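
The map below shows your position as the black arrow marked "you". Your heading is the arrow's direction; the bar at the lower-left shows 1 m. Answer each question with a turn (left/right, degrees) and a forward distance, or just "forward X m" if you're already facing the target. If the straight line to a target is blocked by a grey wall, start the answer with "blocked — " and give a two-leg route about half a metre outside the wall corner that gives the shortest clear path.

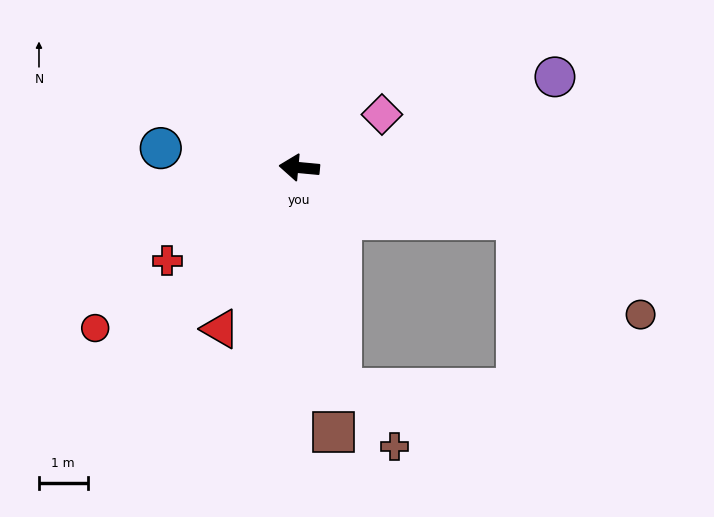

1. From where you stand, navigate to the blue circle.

turn right 3°, forward 2.9 m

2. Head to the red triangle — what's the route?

turn left 69°, forward 3.7 m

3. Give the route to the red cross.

turn left 41°, forward 3.3 m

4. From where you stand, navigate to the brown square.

turn left 103°, forward 5.5 m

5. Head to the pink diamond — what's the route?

turn right 142°, forward 2.0 m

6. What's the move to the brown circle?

blocked — turn left 172°, forward 4.6 m, then turn right 24°, forward 3.2 m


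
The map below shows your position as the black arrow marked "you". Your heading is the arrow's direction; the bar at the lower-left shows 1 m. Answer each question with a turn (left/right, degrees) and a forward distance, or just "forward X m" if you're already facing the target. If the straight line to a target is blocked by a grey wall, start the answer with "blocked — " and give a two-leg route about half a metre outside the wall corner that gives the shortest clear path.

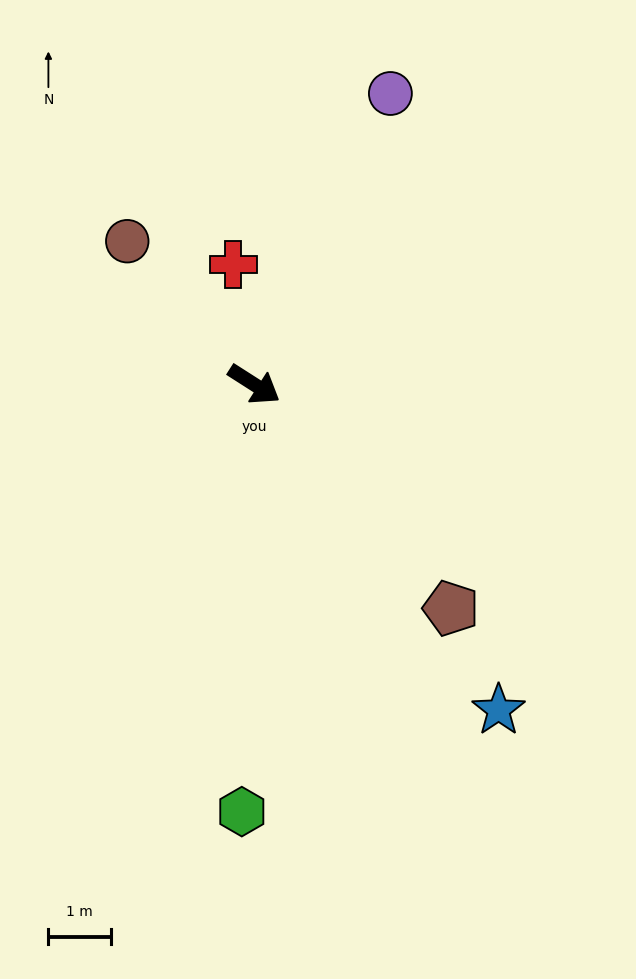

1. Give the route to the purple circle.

turn left 98°, forward 5.2 m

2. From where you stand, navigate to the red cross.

turn left 133°, forward 2.0 m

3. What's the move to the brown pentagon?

turn right 16°, forward 4.8 m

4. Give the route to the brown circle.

turn left 164°, forward 3.1 m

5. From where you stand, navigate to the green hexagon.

turn right 59°, forward 6.9 m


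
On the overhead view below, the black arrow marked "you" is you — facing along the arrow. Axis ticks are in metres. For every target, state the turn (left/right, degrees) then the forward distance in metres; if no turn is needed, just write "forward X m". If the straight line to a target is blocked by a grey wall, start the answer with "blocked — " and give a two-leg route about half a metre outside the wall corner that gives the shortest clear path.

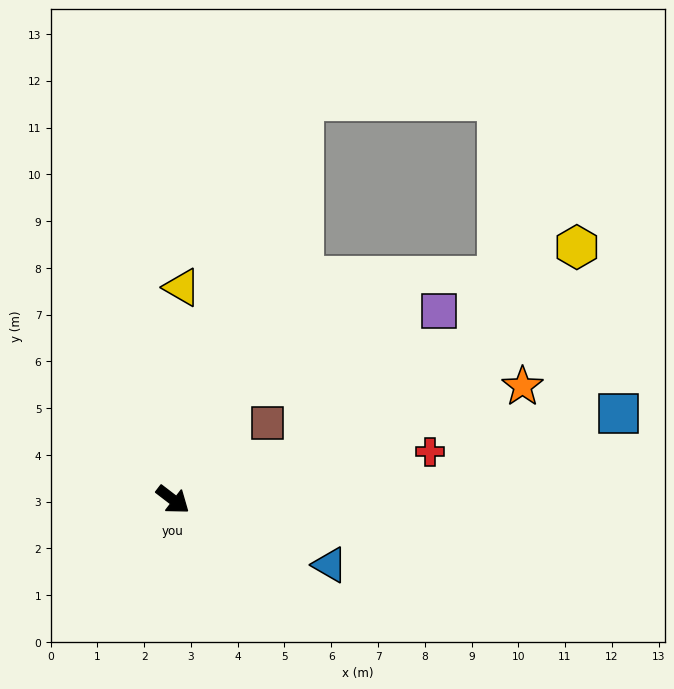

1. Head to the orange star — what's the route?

turn left 55°, forward 7.9 m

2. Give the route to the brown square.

turn left 76°, forward 2.6 m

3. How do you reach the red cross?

turn left 48°, forward 5.6 m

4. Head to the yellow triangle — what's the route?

turn left 125°, forward 4.5 m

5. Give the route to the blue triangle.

turn left 15°, forward 3.6 m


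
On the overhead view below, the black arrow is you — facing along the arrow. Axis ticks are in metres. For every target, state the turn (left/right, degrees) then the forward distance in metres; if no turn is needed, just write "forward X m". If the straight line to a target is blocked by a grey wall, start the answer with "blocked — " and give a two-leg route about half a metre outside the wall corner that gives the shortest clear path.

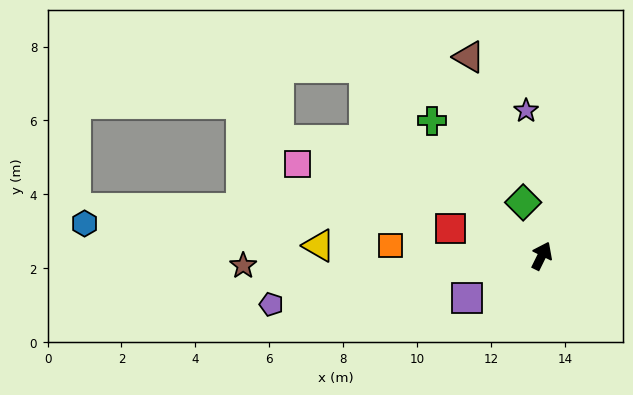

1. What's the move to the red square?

turn left 100°, forward 2.6 m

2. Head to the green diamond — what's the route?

turn left 46°, forward 1.5 m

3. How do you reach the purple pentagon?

turn left 126°, forward 7.4 m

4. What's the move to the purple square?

turn left 146°, forward 2.3 m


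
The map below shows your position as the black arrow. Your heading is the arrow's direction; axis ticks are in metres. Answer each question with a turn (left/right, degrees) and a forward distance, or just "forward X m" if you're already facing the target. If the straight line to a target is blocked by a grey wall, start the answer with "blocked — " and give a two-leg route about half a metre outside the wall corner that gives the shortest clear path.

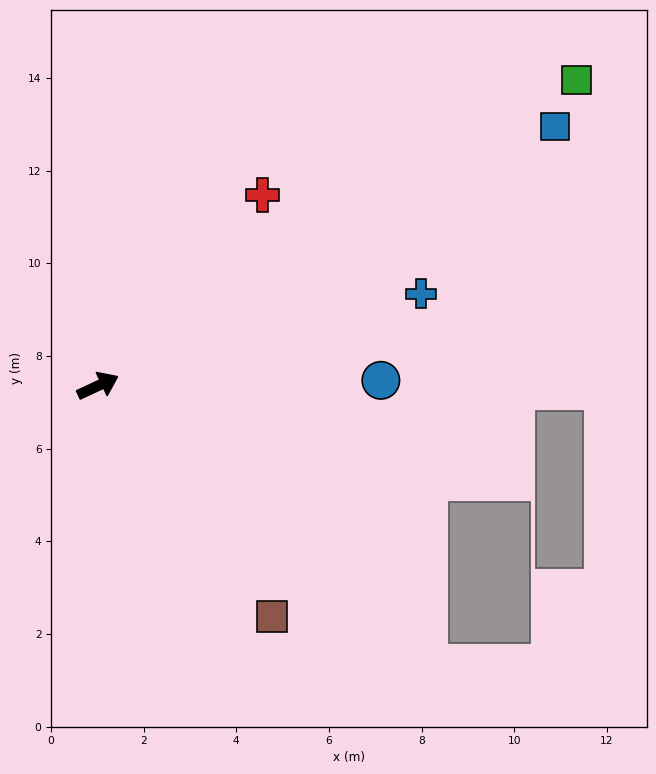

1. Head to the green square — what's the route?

turn left 8°, forward 12.3 m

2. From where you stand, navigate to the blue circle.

turn right 24°, forward 6.1 m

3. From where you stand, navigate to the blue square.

turn left 4°, forward 11.3 m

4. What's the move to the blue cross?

turn right 9°, forward 7.2 m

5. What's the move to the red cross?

turn left 24°, forward 5.4 m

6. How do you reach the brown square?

turn right 78°, forward 6.2 m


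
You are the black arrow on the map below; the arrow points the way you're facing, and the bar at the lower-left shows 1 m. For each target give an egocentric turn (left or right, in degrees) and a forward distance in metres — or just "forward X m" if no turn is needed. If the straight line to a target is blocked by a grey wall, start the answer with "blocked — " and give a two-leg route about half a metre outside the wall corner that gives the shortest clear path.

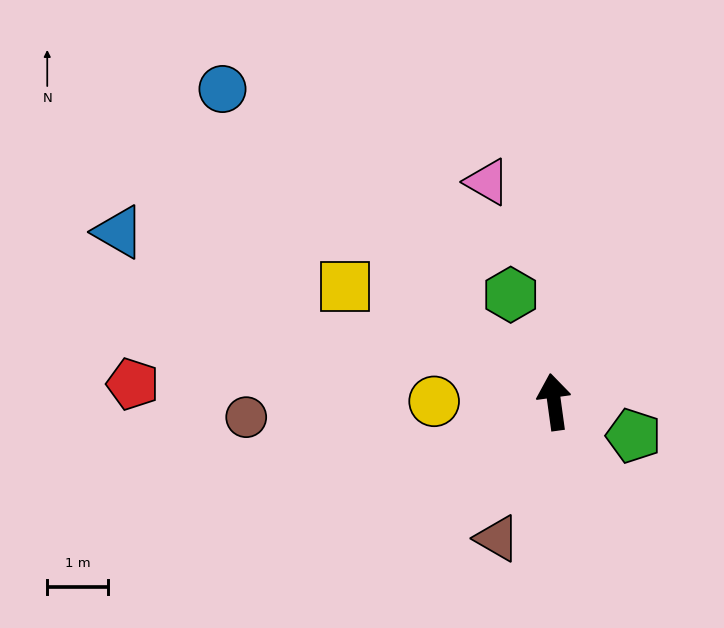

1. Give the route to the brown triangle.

turn left 150°, forward 2.4 m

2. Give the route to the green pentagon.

turn right 121°, forward 1.4 m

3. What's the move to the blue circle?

turn left 39°, forward 7.5 m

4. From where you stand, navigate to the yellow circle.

turn left 82°, forward 2.0 m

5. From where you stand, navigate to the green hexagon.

turn left 14°, forward 1.9 m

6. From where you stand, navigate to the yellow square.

turn left 53°, forward 3.9 m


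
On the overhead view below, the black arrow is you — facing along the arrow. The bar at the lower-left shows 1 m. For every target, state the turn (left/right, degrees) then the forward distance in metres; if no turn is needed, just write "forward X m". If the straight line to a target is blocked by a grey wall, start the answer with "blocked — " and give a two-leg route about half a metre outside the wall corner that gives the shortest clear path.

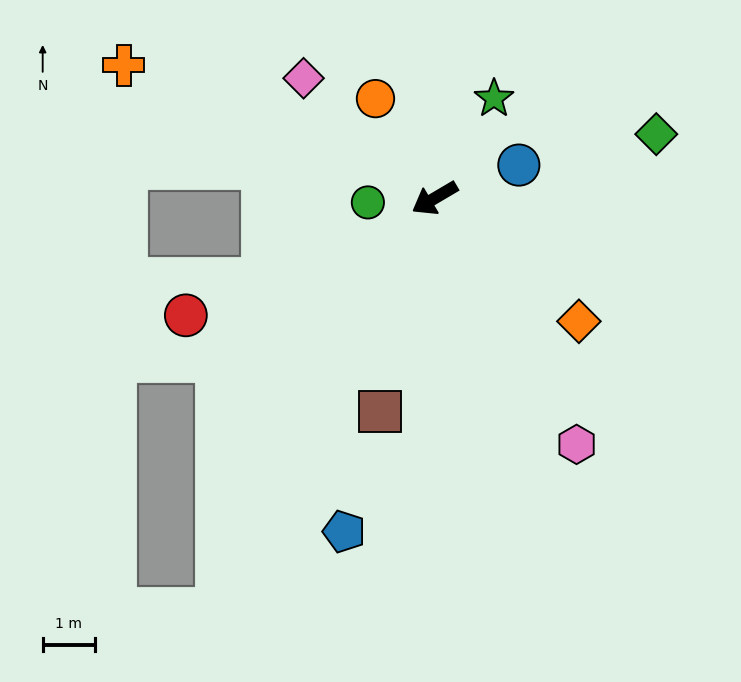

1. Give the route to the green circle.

turn right 27°, forward 1.3 m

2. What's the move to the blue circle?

turn left 171°, forward 1.7 m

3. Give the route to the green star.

turn right 151°, forward 2.2 m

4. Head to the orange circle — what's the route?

turn right 90°, forward 2.2 m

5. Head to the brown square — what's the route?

turn left 45°, forward 4.2 m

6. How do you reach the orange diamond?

turn left 109°, forward 3.6 m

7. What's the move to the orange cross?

turn right 54°, forward 6.4 m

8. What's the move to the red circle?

turn right 5°, forward 5.2 m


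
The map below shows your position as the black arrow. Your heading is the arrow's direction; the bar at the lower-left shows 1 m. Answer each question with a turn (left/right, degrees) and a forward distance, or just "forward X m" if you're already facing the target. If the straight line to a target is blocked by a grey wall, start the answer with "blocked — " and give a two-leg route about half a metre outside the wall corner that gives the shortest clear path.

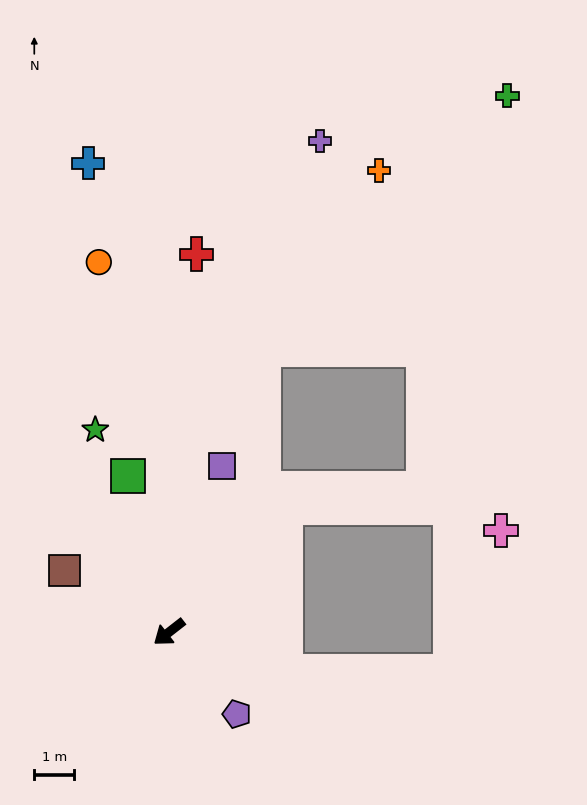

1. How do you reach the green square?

turn right 113°, forward 4.1 m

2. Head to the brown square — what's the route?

turn right 68°, forward 3.0 m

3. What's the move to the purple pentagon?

turn left 92°, forward 2.7 m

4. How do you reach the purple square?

turn right 146°, forward 4.4 m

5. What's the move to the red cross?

turn right 132°, forward 9.5 m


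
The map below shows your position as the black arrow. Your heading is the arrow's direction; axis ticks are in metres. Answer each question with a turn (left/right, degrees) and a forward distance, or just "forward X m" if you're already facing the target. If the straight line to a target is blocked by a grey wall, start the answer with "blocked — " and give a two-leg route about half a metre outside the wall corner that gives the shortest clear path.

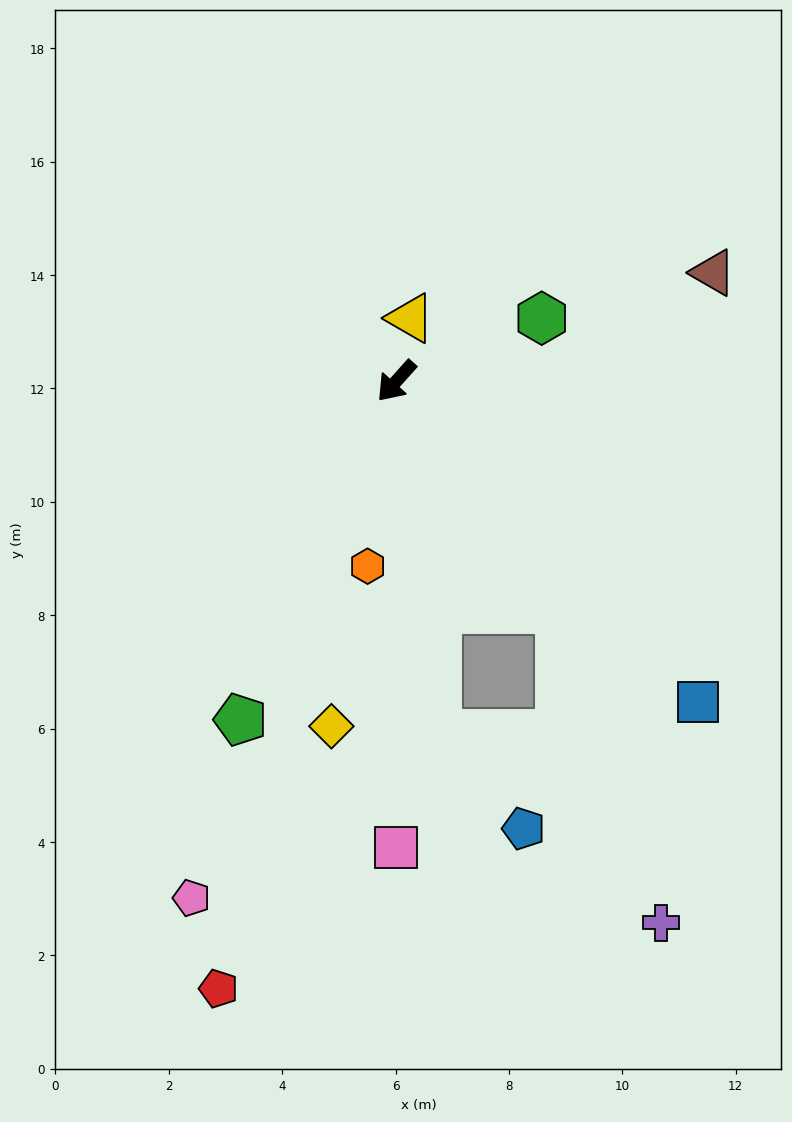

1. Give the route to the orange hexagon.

turn left 33°, forward 3.3 m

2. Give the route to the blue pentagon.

blocked — turn left 48°, forward 6.3 m, then turn left 36°, forward 2.3 m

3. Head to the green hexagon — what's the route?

turn left 155°, forward 2.8 m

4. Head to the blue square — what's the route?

turn left 85°, forward 7.8 m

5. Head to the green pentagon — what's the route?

turn left 17°, forward 6.6 m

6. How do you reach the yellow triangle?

turn right 151°, forward 1.1 m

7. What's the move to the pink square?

turn left 42°, forward 8.2 m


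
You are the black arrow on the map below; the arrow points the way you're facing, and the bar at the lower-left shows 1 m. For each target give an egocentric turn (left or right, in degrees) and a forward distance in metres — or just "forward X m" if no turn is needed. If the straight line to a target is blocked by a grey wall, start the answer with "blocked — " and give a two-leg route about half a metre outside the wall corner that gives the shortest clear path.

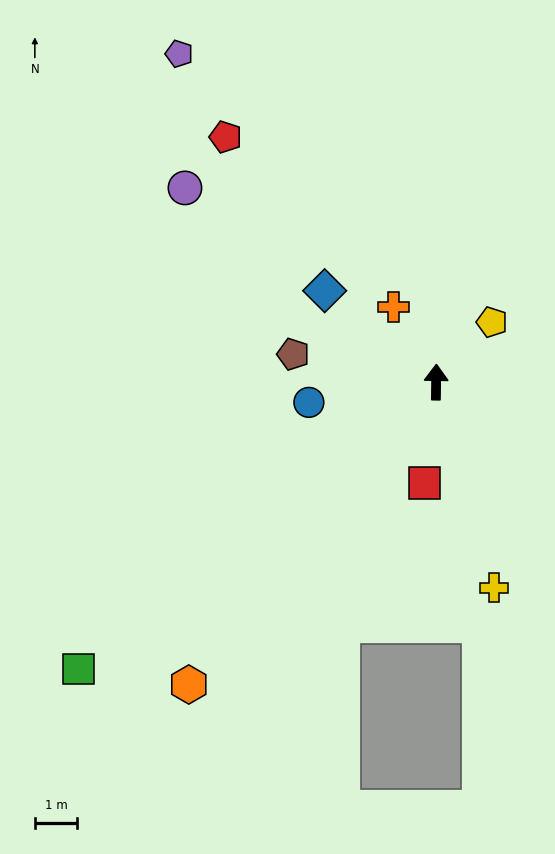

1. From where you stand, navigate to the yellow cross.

turn right 163°, forward 5.0 m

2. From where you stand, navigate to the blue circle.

turn left 100°, forward 3.0 m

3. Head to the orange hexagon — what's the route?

turn left 142°, forward 9.2 m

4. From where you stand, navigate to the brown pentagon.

turn left 80°, forward 3.4 m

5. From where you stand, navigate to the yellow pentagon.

turn right 42°, forward 1.9 m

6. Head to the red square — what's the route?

turn left 174°, forward 2.4 m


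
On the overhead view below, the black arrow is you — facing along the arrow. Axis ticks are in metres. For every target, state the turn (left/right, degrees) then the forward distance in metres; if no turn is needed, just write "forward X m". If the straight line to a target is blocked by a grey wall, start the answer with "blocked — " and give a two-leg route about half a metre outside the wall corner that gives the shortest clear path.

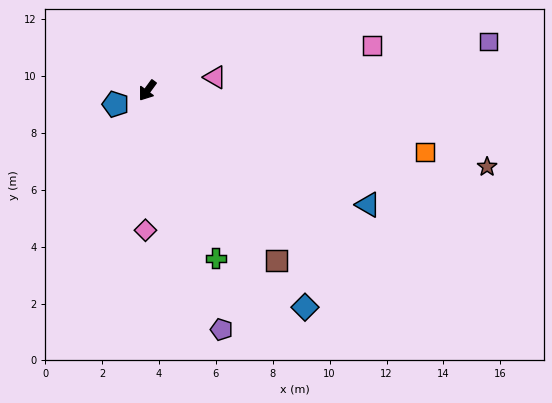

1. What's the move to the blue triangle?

turn left 99°, forward 8.7 m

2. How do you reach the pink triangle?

turn left 137°, forward 2.4 m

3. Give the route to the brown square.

turn left 73°, forward 7.5 m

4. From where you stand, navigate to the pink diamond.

turn left 35°, forward 4.9 m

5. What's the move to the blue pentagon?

turn right 30°, forward 1.2 m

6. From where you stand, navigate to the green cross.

turn left 58°, forward 6.4 m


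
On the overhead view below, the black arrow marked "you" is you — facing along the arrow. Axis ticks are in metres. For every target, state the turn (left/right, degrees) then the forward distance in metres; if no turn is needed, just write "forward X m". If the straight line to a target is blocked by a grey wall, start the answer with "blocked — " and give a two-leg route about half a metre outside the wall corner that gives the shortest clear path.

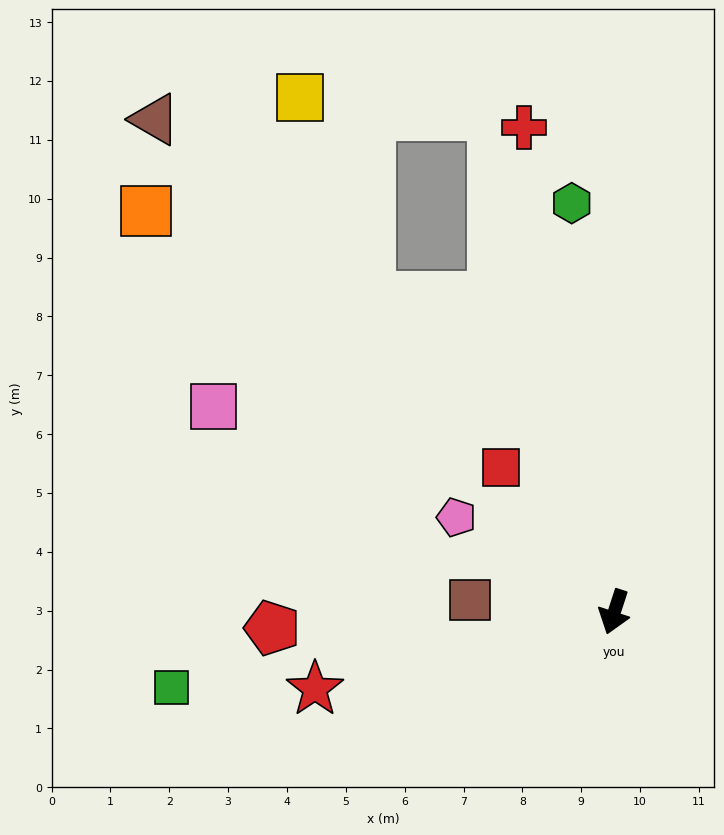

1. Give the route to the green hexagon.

turn right 156°, forward 7.0 m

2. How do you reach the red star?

turn right 58°, forward 5.3 m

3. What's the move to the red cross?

turn right 151°, forward 8.4 m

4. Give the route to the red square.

turn right 124°, forward 3.1 m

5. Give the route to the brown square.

turn right 77°, forward 2.5 m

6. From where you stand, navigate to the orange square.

turn right 113°, forward 10.5 m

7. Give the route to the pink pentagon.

turn right 103°, forward 3.1 m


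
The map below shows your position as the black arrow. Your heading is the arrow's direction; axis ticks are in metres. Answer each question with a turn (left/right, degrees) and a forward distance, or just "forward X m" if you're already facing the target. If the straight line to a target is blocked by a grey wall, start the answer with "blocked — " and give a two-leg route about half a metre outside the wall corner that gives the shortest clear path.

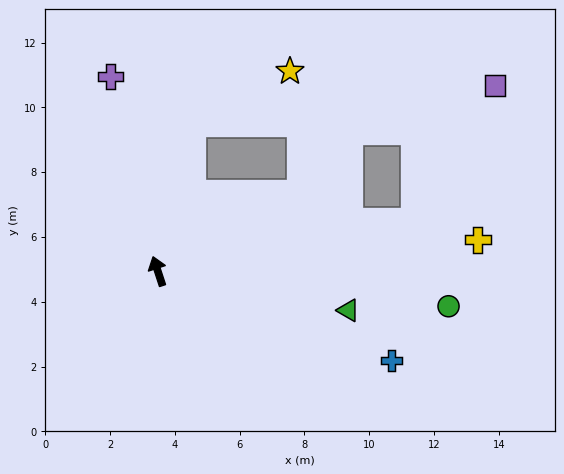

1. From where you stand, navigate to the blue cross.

turn right 129°, forward 7.7 m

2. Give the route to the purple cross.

turn right 4°, forward 6.2 m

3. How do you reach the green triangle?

turn right 120°, forward 6.0 m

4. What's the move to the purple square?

blocked — turn right 97°, forward 8.1 m, then turn left 48°, forward 4.9 m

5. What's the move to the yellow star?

blocked — turn right 31°, forward 4.7 m, then turn right 49°, forward 3.4 m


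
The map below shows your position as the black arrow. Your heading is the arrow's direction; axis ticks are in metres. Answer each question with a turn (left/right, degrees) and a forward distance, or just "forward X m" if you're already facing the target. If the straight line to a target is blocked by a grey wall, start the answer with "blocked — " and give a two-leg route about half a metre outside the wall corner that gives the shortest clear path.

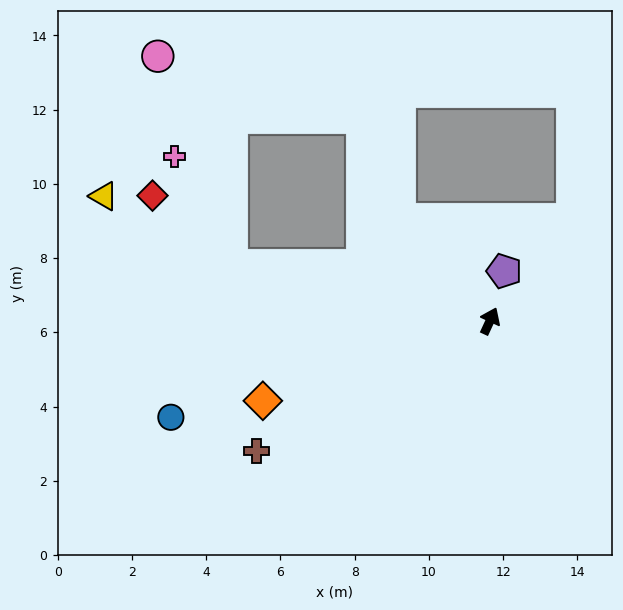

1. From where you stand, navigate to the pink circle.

blocked — turn left 102°, forward 7.1 m, then turn right 58°, forward 6.0 m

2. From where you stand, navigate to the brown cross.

turn left 144°, forward 7.2 m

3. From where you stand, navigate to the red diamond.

blocked — turn left 102°, forward 7.1 m, then turn right 28°, forward 2.8 m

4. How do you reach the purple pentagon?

turn left 9°, forward 1.4 m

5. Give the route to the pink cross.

blocked — turn left 102°, forward 7.1 m, then turn right 49°, forward 3.3 m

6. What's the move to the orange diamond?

turn left 134°, forward 6.5 m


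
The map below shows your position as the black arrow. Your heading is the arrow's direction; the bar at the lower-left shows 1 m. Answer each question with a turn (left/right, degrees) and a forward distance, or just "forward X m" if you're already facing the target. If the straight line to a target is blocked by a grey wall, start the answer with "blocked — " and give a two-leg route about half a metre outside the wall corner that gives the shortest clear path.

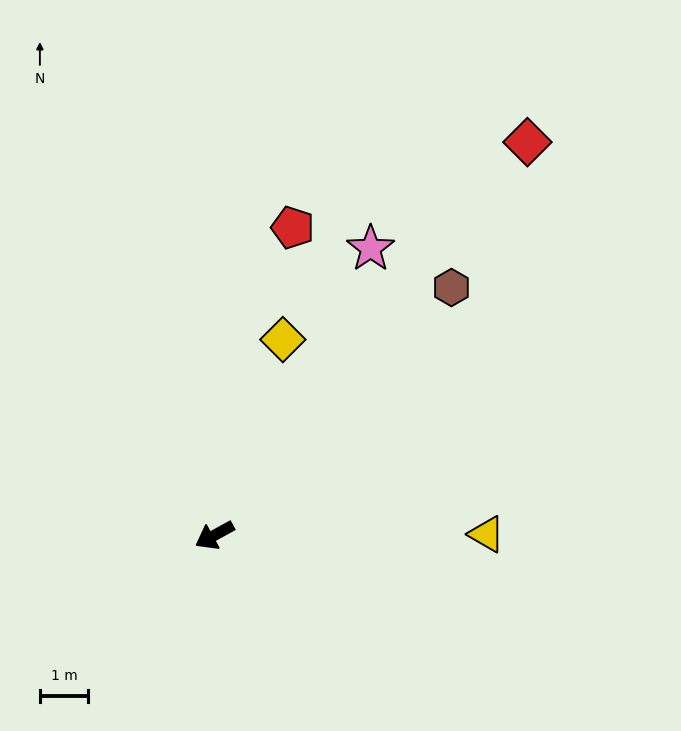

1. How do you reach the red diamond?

turn right 157°, forward 10.5 m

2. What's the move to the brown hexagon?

turn right 162°, forward 7.1 m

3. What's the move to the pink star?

turn right 147°, forward 6.8 m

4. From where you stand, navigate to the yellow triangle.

turn left 151°, forward 5.7 m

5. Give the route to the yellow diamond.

turn right 138°, forward 4.3 m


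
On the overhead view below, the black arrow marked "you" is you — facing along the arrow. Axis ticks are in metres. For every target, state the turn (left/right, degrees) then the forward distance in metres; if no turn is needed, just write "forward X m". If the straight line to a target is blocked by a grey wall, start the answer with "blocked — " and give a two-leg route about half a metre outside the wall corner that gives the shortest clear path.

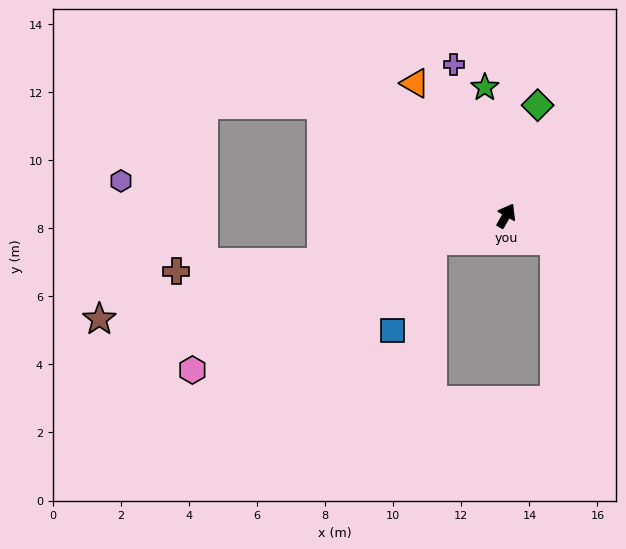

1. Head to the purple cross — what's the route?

turn left 49°, forward 4.7 m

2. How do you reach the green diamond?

turn left 14°, forward 3.4 m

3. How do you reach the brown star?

turn left 134°, forward 12.3 m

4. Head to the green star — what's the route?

turn left 39°, forward 3.8 m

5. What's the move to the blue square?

blocked — turn left 138°, forward 2.3 m, then turn left 48°, forward 2.9 m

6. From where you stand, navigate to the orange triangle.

turn left 64°, forward 4.7 m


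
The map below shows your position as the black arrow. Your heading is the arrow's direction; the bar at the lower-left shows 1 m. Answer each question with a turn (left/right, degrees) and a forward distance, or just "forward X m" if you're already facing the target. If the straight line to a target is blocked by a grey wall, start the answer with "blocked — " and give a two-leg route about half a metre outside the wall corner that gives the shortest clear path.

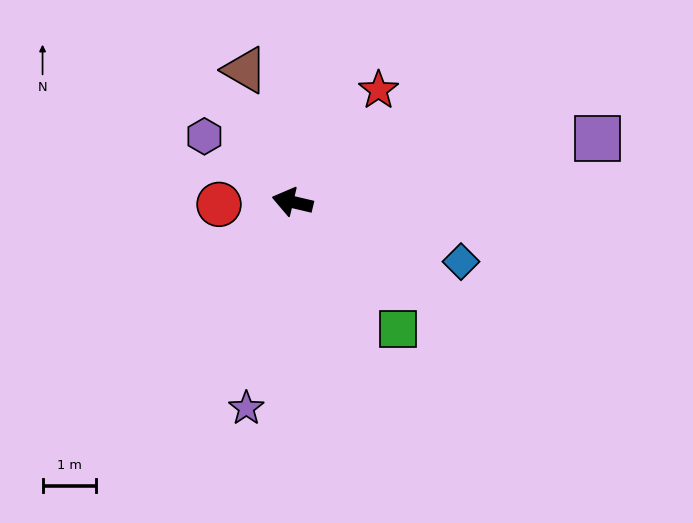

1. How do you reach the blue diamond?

turn left 174°, forward 3.3 m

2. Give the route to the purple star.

turn left 91°, forward 3.9 m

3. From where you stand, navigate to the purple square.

turn right 155°, forward 5.8 m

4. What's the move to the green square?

turn left 143°, forward 3.1 m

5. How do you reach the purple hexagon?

turn right 23°, forward 2.0 m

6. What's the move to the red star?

turn right 114°, forward 2.6 m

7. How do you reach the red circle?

turn left 15°, forward 1.4 m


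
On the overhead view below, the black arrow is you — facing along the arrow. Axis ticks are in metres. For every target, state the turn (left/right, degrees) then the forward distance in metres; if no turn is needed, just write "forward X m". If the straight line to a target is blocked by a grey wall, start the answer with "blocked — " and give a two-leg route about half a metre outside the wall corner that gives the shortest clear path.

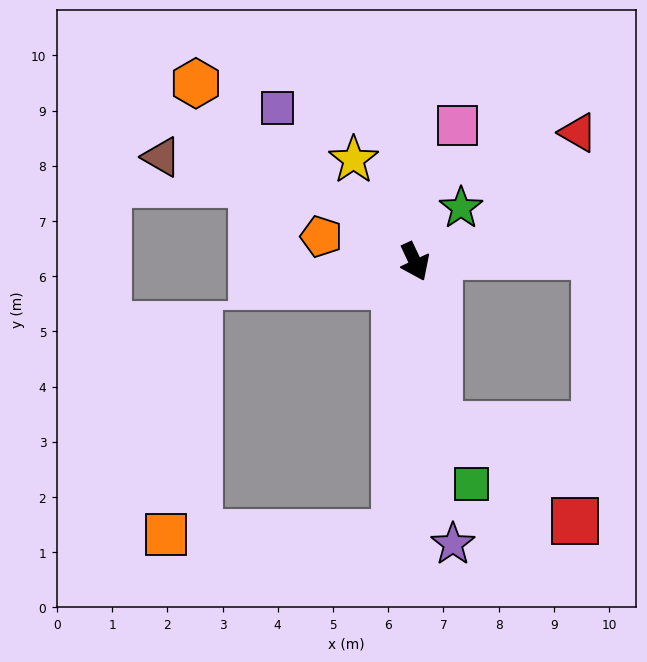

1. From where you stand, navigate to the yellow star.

turn right 174°, forward 2.2 m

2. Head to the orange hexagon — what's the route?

turn right 154°, forward 5.1 m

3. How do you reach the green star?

turn left 114°, forward 1.3 m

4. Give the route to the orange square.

blocked — turn right 29°, forward 4.9 m, then turn right 86°, forward 4.2 m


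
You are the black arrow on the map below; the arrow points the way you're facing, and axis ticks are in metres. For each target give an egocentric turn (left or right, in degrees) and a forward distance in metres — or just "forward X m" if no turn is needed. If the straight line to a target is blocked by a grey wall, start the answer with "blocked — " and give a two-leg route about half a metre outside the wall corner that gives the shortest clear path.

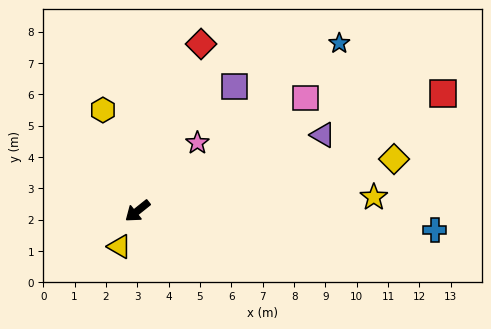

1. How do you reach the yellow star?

turn left 145°, forward 7.5 m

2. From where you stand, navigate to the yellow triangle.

turn left 24°, forward 1.3 m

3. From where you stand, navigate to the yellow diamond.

turn left 153°, forward 8.3 m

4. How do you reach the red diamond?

turn right 149°, forward 5.7 m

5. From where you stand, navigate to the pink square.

turn left 175°, forward 6.5 m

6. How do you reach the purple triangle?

turn left 164°, forward 6.4 m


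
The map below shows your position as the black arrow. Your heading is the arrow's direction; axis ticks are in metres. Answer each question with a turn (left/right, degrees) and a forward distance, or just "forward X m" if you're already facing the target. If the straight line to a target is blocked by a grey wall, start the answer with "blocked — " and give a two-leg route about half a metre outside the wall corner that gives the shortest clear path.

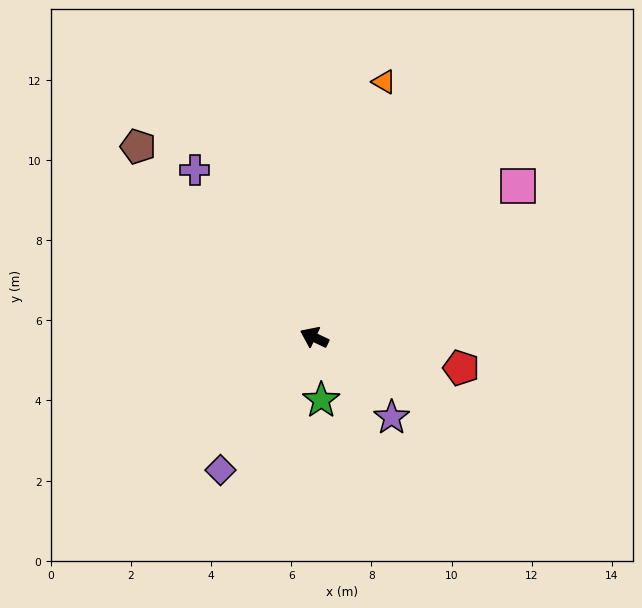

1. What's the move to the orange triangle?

turn right 80°, forward 6.6 m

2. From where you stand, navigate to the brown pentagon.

turn right 22°, forward 6.5 m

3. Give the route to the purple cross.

turn right 29°, forward 5.1 m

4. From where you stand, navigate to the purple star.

turn left 159°, forward 2.8 m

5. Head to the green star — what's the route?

turn left 122°, forward 1.6 m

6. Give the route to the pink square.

turn right 118°, forward 6.3 m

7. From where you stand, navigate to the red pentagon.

turn right 167°, forward 3.7 m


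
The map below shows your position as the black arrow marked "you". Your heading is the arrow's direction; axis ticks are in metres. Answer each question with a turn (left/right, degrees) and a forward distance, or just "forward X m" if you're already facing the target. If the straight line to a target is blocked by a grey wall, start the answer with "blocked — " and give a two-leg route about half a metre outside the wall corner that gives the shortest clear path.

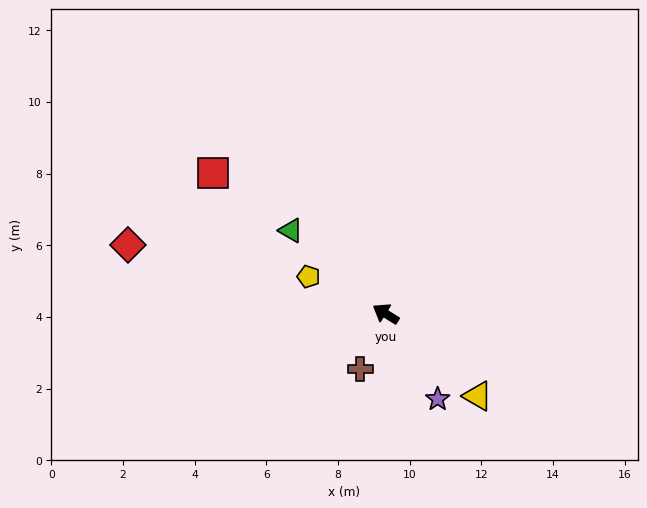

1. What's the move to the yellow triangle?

turn left 170°, forward 3.4 m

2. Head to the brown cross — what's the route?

turn left 97°, forward 1.7 m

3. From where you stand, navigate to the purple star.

turn left 153°, forward 2.8 m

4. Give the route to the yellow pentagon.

turn left 6°, forward 2.4 m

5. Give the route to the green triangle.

turn right 9°, forward 3.5 m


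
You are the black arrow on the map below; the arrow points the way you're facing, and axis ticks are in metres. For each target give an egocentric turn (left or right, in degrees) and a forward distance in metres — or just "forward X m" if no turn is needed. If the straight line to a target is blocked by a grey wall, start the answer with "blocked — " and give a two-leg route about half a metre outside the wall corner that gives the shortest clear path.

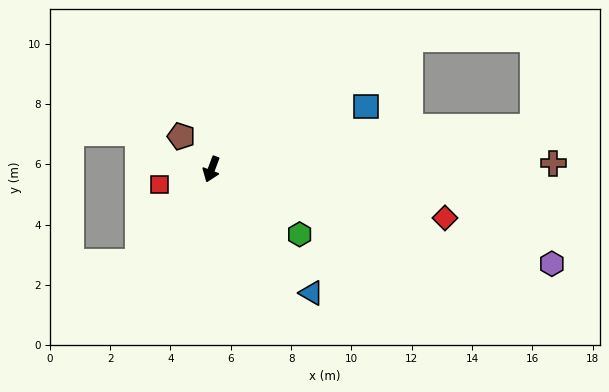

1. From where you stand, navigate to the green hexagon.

turn left 74°, forward 3.6 m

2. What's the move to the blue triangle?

turn left 60°, forward 5.3 m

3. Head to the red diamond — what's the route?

turn left 99°, forward 7.9 m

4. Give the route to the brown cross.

turn left 112°, forward 11.3 m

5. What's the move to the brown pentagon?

turn right 117°, forward 1.5 m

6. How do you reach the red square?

turn right 53°, forward 1.8 m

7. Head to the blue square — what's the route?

turn left 133°, forward 5.5 m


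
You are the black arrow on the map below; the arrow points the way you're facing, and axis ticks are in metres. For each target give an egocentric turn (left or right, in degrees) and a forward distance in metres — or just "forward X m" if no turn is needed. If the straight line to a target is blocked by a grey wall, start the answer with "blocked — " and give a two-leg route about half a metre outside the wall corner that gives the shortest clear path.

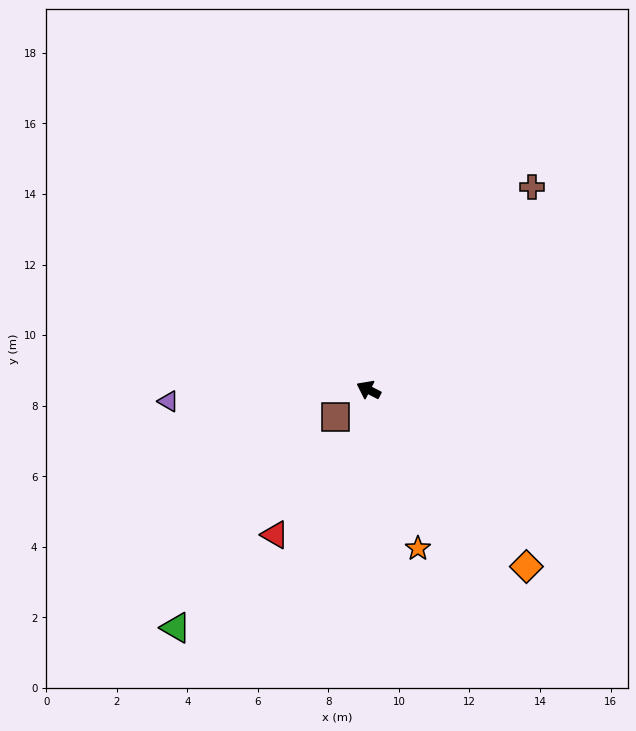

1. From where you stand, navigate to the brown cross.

turn right 102°, forward 7.4 m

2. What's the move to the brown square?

turn left 67°, forward 1.2 m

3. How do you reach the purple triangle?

turn left 30°, forward 5.7 m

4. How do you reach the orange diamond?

turn left 159°, forward 6.7 m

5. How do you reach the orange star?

turn left 134°, forward 4.7 m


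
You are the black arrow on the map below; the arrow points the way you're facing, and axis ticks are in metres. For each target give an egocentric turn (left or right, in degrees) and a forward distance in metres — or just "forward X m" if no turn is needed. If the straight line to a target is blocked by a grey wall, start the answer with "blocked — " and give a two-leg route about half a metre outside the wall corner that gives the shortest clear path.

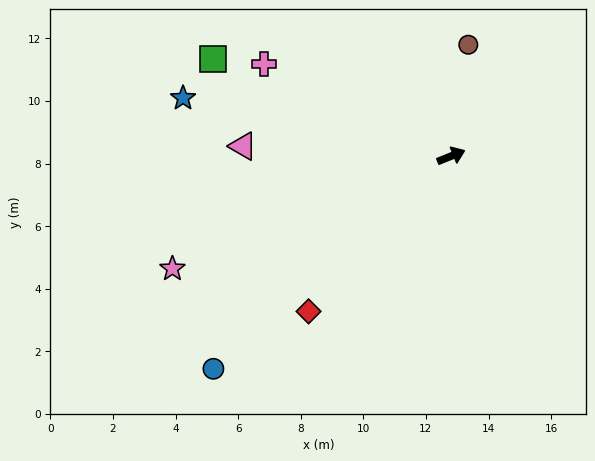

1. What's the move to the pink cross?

turn left 132°, forward 6.7 m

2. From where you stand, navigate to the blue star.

turn left 146°, forward 8.8 m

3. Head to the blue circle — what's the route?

turn right 160°, forward 10.2 m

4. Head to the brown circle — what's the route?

turn left 59°, forward 3.6 m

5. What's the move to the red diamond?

turn right 155°, forward 6.7 m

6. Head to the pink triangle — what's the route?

turn left 155°, forward 6.7 m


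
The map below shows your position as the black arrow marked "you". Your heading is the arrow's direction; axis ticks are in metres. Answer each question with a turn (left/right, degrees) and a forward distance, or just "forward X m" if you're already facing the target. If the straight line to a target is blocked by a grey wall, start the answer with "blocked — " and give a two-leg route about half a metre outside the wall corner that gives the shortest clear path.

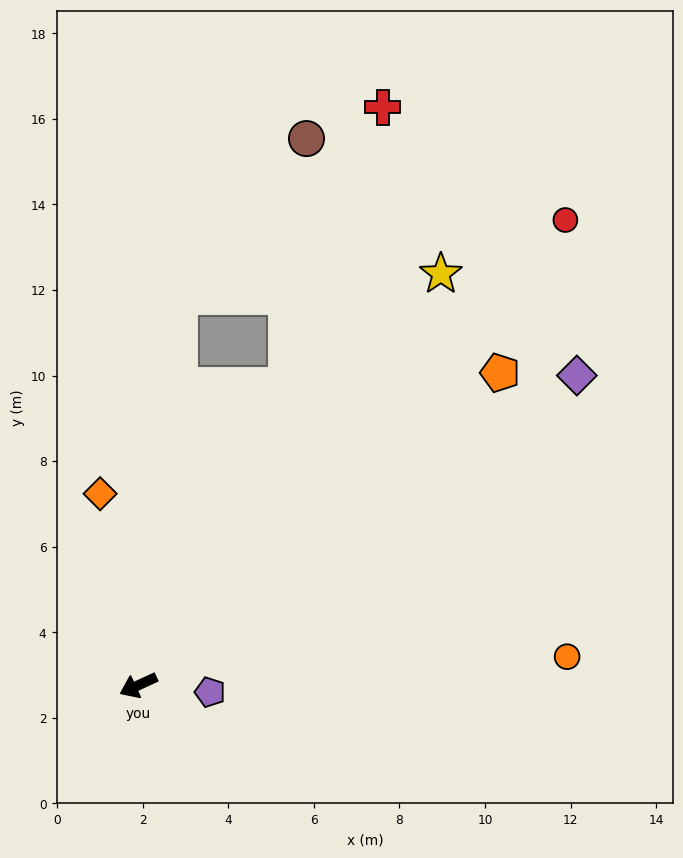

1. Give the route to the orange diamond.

turn right 104°, forward 4.6 m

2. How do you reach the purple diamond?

turn right 170°, forward 12.5 m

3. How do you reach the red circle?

turn right 157°, forward 14.8 m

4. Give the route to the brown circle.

blocked — turn right 141°, forward 7.8 m, then turn left 22°, forward 5.8 m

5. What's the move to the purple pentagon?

turn left 150°, forward 1.7 m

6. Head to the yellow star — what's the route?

turn right 151°, forward 11.9 m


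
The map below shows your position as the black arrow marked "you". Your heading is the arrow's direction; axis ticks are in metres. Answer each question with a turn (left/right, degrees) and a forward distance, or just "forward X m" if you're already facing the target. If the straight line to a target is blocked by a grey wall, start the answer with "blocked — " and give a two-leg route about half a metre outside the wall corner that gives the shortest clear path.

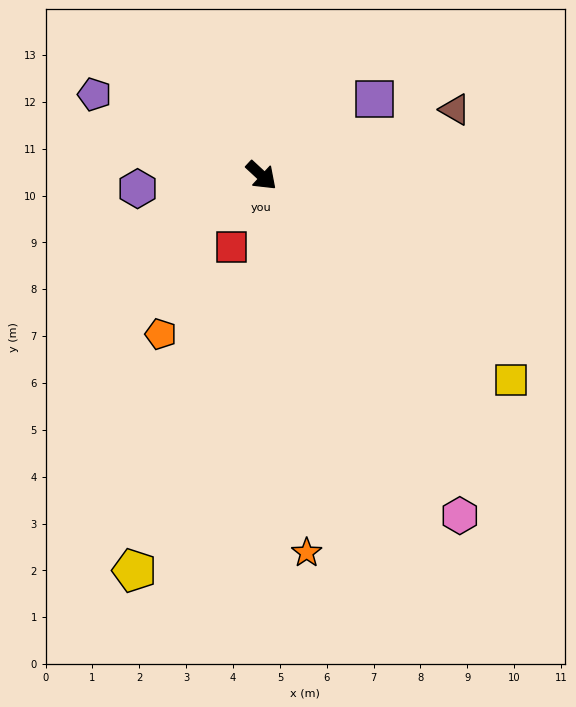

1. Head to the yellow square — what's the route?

turn left 4°, forward 6.9 m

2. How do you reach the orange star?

turn right 40°, forward 8.1 m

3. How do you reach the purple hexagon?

turn right 131°, forward 2.7 m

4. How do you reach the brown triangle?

turn left 62°, forward 4.4 m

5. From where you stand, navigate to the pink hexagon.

turn right 17°, forward 8.4 m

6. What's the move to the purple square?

turn left 77°, forward 2.9 m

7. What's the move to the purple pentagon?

turn right 163°, forward 4.0 m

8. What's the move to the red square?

turn right 70°, forward 1.7 m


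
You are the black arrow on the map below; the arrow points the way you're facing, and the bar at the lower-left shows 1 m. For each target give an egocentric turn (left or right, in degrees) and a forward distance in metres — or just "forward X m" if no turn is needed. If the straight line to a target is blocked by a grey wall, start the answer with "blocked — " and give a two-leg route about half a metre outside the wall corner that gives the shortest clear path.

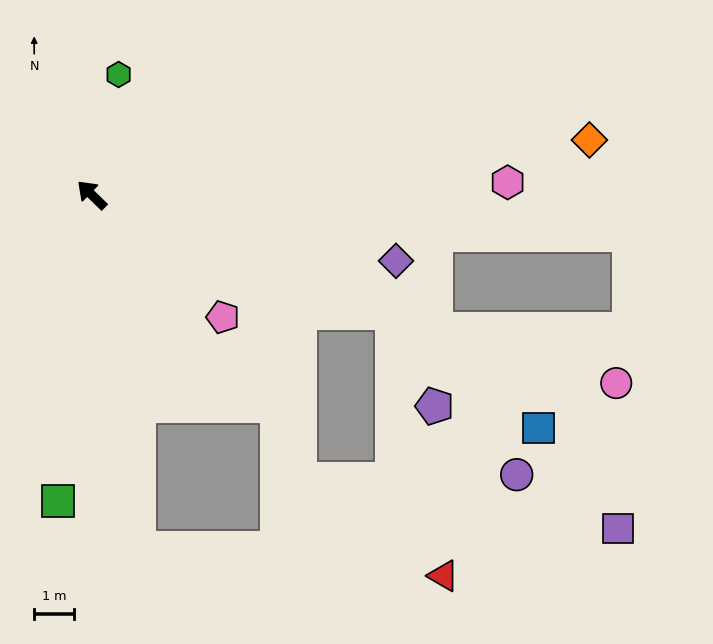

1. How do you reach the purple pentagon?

blocked — turn right 157°, forward 8.1 m, then turn right 44°, forward 2.5 m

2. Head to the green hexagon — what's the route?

turn right 58°, forward 3.1 m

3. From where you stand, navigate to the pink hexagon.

turn right 134°, forward 10.4 m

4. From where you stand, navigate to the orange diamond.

turn right 129°, forward 12.5 m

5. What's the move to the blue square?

blocked — turn right 157°, forward 8.1 m, then turn right 17°, forward 4.7 m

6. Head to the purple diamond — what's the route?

turn right 148°, forward 7.8 m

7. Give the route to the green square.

turn left 128°, forward 7.7 m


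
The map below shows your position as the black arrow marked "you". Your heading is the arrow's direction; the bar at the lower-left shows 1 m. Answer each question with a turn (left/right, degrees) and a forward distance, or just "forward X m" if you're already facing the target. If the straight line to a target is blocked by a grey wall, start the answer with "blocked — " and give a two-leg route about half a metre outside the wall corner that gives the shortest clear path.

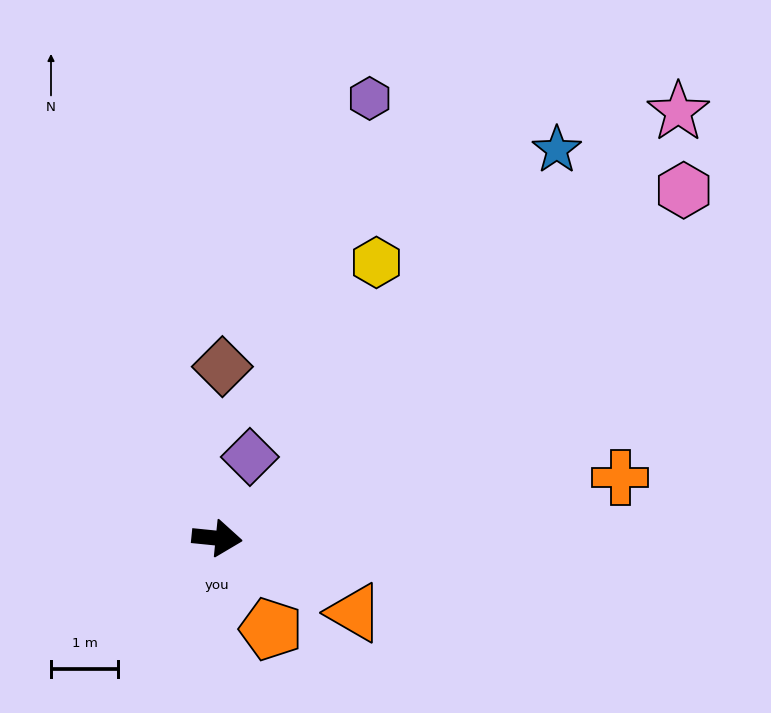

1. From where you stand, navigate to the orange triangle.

turn right 23°, forward 2.3 m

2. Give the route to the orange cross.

turn left 14°, forward 6.1 m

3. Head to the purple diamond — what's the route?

turn left 74°, forward 1.3 m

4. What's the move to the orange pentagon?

turn right 54°, forward 1.6 m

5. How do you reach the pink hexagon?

turn left 42°, forward 8.7 m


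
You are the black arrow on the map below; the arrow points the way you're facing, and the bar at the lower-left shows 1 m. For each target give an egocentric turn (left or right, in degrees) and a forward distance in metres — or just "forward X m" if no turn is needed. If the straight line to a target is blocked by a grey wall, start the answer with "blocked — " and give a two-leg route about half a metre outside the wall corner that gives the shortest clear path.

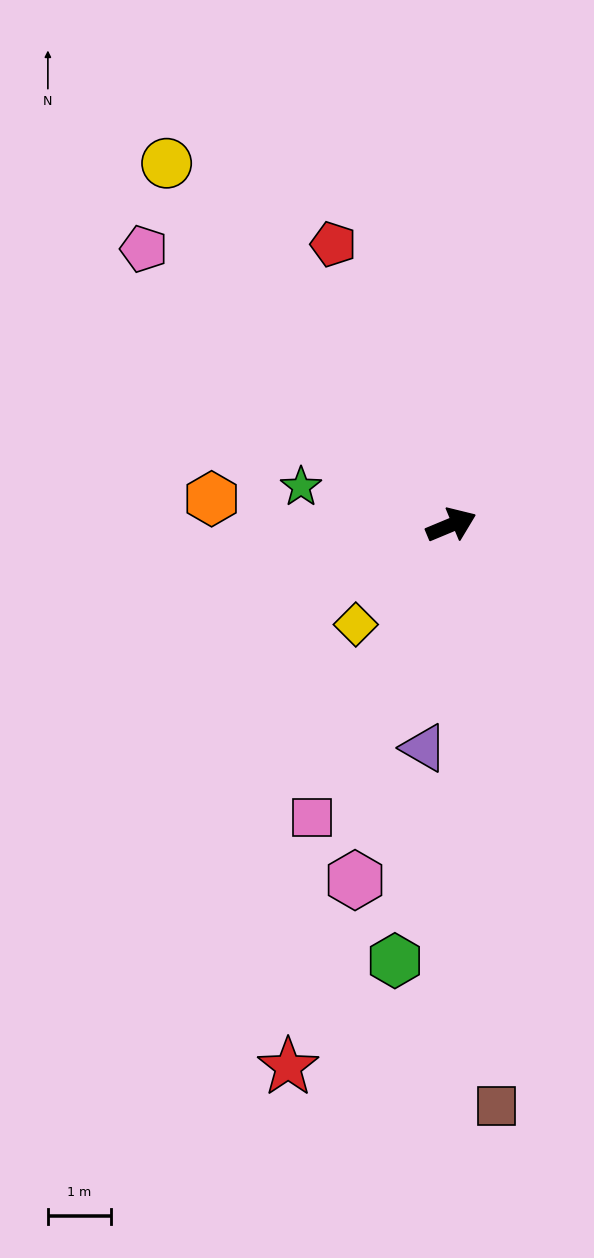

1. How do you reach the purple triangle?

turn right 120°, forward 3.6 m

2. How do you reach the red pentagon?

turn left 90°, forward 4.8 m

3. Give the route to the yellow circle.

turn left 106°, forward 7.3 m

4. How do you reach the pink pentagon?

turn left 115°, forward 6.6 m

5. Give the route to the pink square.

turn right 138°, forward 5.1 m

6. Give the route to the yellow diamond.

turn right 156°, forward 2.2 m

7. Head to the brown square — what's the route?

turn right 108°, forward 9.3 m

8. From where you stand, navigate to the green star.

turn left 143°, forward 2.5 m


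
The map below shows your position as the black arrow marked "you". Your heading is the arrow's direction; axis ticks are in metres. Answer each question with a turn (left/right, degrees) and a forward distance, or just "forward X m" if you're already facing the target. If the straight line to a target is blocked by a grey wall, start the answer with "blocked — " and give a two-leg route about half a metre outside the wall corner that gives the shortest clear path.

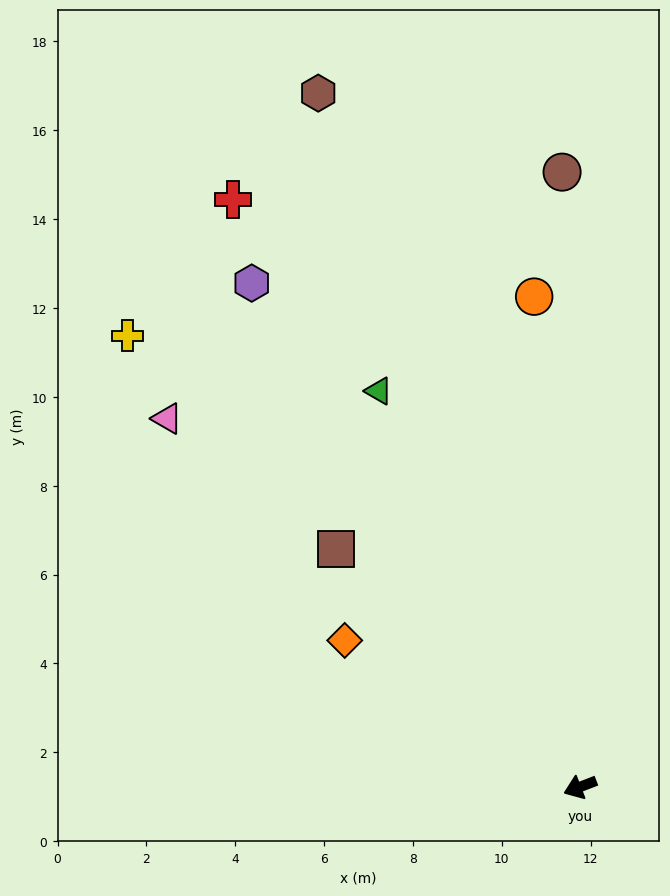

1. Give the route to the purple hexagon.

turn right 78°, forward 13.5 m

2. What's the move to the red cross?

turn right 81°, forward 15.4 m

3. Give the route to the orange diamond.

turn right 53°, forward 6.2 m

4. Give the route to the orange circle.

turn right 106°, forward 11.1 m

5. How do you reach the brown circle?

turn right 109°, forward 13.8 m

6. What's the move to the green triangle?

turn right 84°, forward 10.0 m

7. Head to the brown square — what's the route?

turn right 65°, forward 7.7 m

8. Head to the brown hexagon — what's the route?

turn right 90°, forward 16.7 m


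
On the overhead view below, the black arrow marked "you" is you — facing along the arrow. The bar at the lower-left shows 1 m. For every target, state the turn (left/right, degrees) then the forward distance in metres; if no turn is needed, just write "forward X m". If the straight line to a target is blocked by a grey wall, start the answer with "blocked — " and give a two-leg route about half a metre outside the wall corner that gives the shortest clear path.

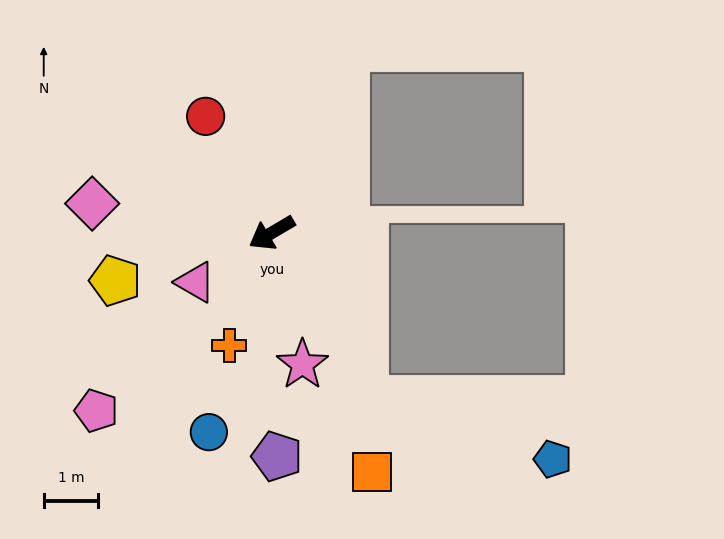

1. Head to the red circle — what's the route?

turn right 91°, forward 2.5 m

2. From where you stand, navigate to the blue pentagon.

blocked — turn left 89°, forward 3.5 m, then turn left 43°, forward 3.6 m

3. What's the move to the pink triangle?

turn left 2°, forward 1.7 m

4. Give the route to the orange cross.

turn left 39°, forward 2.2 m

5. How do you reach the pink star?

turn left 73°, forward 2.5 m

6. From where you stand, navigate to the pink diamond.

turn right 40°, forward 3.3 m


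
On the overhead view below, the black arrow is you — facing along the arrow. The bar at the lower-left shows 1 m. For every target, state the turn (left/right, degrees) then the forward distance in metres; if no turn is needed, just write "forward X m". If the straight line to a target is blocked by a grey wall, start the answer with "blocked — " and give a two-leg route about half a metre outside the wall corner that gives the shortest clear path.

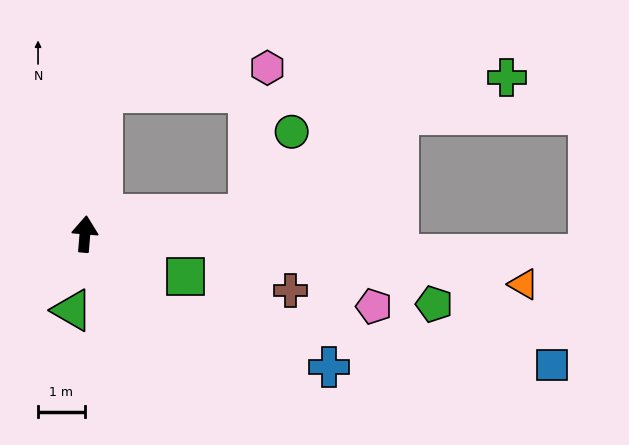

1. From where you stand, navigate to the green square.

turn right 108°, forward 2.3 m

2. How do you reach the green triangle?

turn left 175°, forward 1.7 m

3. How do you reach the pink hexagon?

blocked — turn right 3°, forward 3.0 m, then turn right 73°, forward 3.6 m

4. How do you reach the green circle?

blocked — turn right 78°, forward 3.5 m, then turn left 55°, forward 2.0 m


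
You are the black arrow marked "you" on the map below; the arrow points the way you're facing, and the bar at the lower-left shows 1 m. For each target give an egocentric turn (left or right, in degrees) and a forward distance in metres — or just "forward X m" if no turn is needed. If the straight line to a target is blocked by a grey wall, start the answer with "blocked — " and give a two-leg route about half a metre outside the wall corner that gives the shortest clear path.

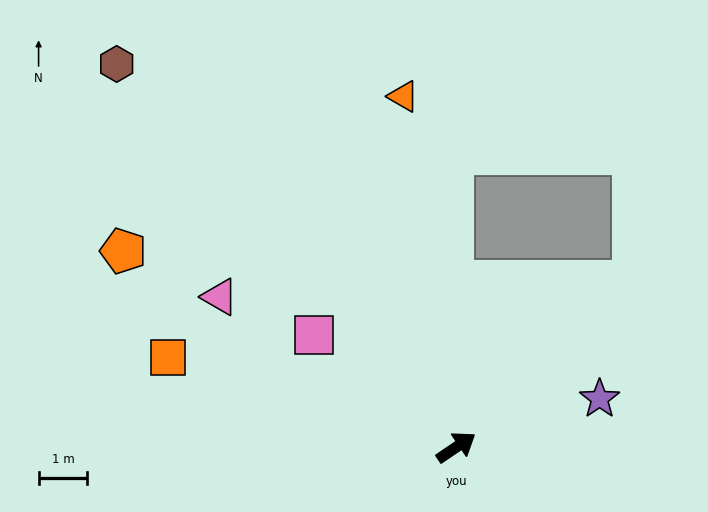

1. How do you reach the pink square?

turn left 108°, forward 3.7 m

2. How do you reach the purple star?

turn right 16°, forward 3.1 m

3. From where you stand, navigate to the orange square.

turn left 129°, forward 6.2 m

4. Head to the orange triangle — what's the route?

turn left 64°, forward 7.3 m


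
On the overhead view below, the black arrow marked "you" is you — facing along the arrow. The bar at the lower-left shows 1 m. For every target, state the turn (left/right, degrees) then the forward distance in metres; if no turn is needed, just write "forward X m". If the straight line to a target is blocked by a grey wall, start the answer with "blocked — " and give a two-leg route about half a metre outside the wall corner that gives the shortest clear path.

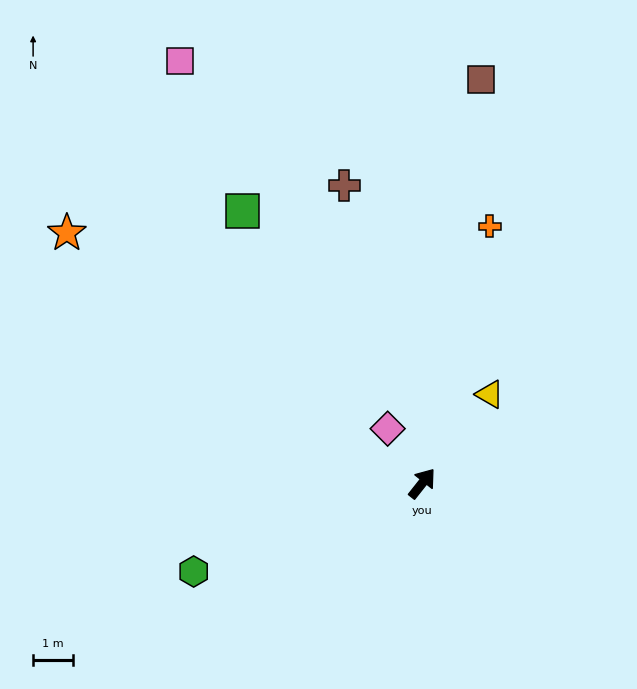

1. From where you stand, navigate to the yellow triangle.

forward 2.8 m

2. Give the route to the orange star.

turn left 93°, forward 10.8 m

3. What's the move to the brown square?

turn left 30°, forward 10.2 m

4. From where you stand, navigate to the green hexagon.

turn left 149°, forward 6.1 m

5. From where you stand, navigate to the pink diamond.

turn left 71°, forward 1.6 m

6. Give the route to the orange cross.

turn left 24°, forward 6.6 m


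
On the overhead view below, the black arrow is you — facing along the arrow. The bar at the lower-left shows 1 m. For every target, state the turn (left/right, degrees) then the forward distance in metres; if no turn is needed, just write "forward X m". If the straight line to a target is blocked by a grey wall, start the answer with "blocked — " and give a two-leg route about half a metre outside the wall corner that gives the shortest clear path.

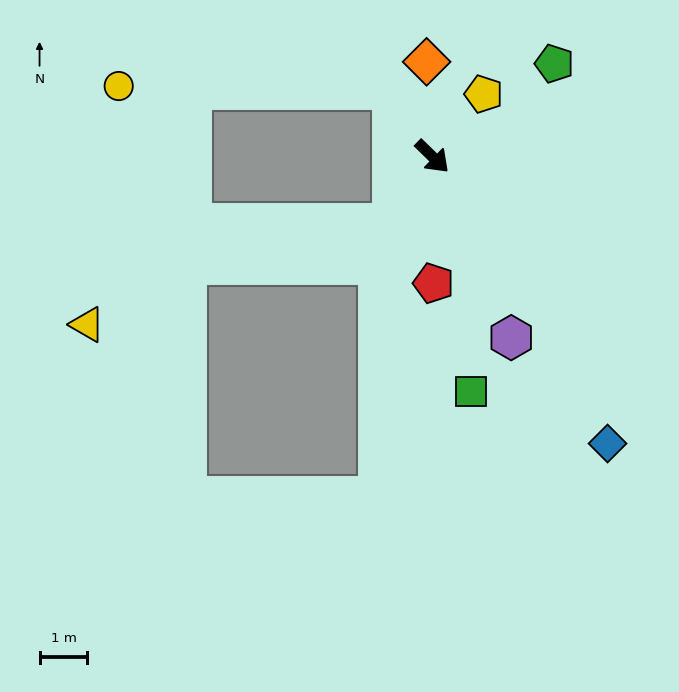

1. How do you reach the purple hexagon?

turn right 22°, forward 4.1 m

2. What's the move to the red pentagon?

turn right 45°, forward 2.6 m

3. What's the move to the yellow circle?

blocked — turn left 165°, forward 1.6 m, then turn left 59°, forward 5.7 m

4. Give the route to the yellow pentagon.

turn left 95°, forward 1.7 m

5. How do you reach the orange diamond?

turn left 138°, forward 2.0 m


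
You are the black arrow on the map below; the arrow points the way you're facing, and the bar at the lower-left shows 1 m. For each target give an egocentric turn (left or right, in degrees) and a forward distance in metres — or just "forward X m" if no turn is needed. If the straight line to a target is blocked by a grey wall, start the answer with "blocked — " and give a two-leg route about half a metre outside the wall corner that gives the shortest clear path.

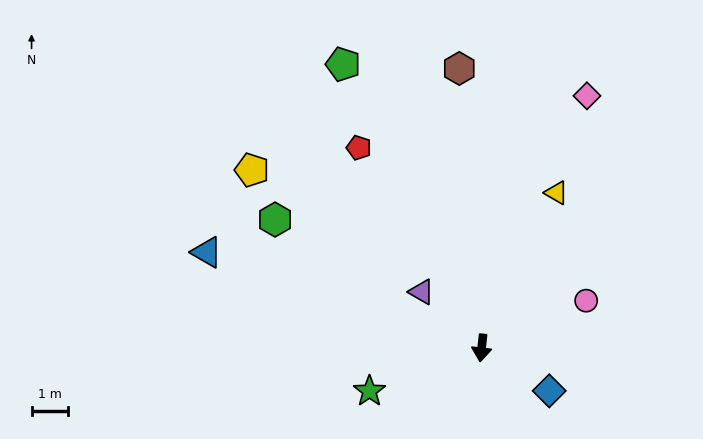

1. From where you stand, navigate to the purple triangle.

turn right 127°, forward 2.3 m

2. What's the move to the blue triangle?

turn right 103°, forward 8.1 m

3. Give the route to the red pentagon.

turn right 142°, forward 6.5 m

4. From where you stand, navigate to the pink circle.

turn left 121°, forward 3.2 m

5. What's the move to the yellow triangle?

turn left 161°, forward 4.8 m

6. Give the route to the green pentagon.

turn right 148°, forward 8.7 m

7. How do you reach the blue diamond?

turn left 64°, forward 2.2 m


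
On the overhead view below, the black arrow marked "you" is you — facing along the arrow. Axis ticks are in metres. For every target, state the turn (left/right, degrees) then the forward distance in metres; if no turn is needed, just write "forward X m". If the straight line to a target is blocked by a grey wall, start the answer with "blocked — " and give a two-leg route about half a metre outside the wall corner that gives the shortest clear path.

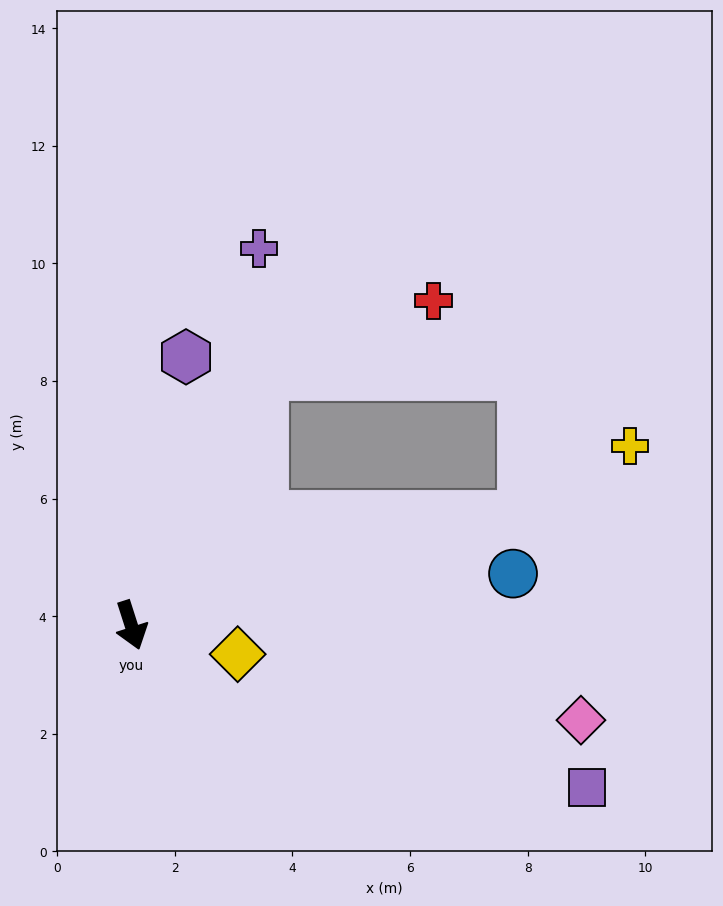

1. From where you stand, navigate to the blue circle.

turn left 80°, forward 6.6 m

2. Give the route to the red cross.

blocked — turn left 134°, forward 4.8 m, then turn right 38°, forward 3.2 m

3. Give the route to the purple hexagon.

turn left 151°, forward 4.7 m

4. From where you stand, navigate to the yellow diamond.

turn left 57°, forward 1.9 m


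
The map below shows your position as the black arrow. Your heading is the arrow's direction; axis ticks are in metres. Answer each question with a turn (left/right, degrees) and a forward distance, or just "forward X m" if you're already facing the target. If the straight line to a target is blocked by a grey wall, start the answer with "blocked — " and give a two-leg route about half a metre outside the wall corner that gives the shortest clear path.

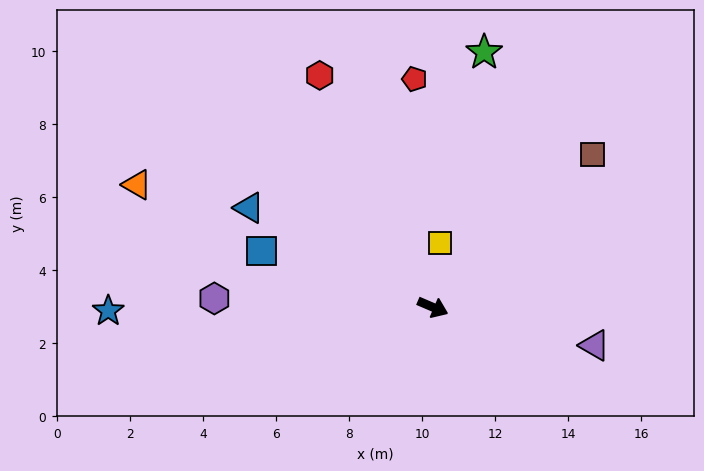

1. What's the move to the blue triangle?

turn left 175°, forward 5.7 m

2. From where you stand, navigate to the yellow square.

turn left 107°, forward 1.8 m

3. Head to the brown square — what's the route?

turn left 67°, forward 6.0 m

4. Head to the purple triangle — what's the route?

turn left 10°, forward 4.5 m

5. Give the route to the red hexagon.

turn left 139°, forward 7.1 m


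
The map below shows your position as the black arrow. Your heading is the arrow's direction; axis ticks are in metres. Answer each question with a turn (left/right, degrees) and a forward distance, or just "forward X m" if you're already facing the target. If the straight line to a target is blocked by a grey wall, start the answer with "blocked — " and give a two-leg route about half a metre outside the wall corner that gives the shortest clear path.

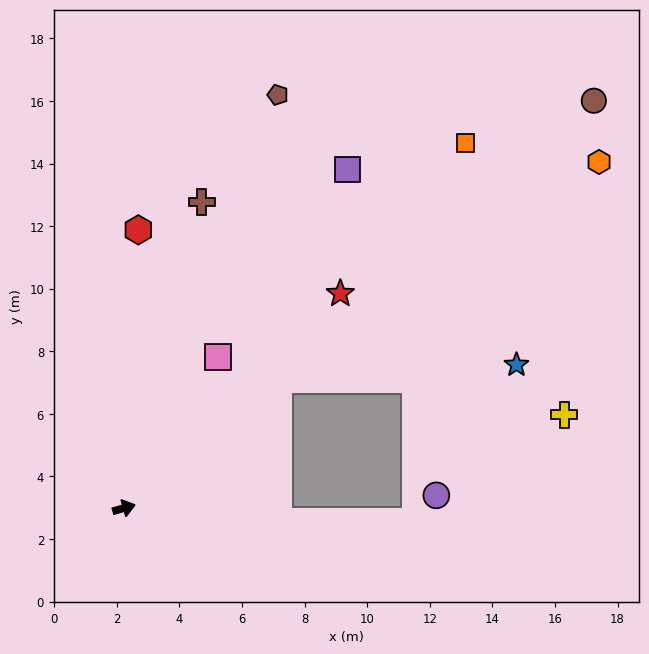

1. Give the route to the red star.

turn left 29°, forward 9.7 m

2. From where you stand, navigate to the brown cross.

turn left 60°, forward 10.1 m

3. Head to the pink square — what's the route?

turn left 42°, forward 5.7 m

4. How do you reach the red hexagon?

turn left 71°, forward 8.9 m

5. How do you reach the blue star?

blocked — turn left 23°, forward 6.4 m, then turn right 35°, forward 7.6 m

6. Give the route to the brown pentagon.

turn left 53°, forward 14.1 m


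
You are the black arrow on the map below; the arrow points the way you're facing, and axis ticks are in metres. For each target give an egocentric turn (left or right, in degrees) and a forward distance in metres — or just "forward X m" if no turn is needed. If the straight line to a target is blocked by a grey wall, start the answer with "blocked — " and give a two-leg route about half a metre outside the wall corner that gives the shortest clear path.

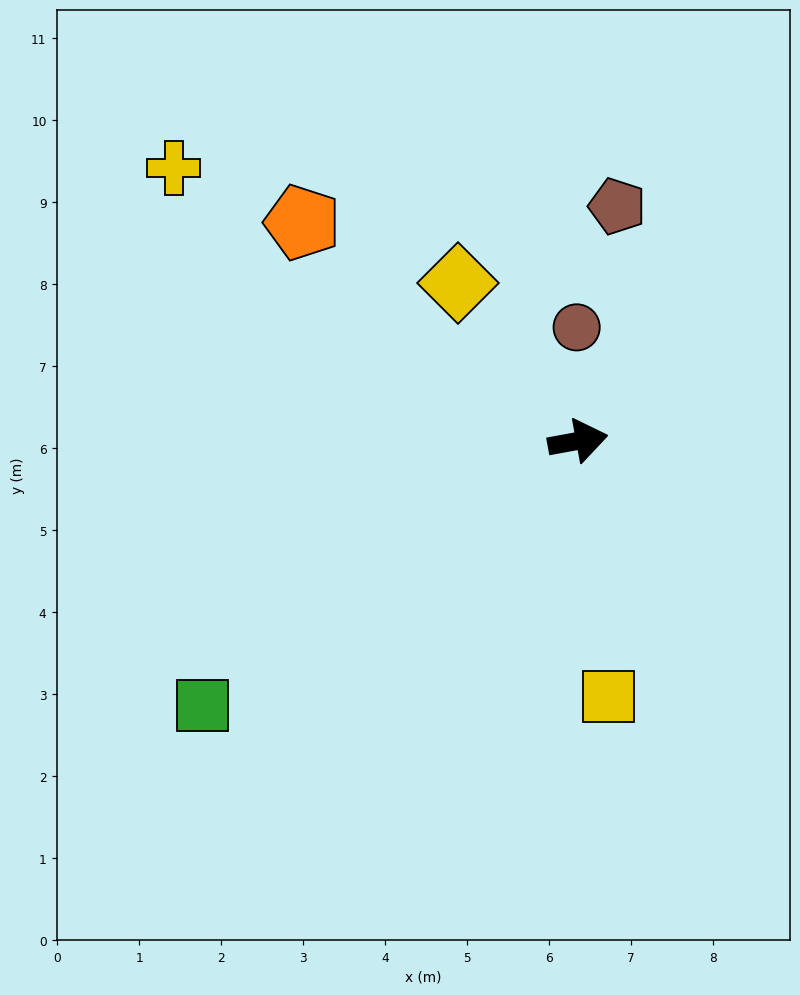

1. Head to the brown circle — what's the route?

turn left 80°, forward 1.4 m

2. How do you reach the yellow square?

turn right 94°, forward 3.1 m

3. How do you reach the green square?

turn right 155°, forward 5.6 m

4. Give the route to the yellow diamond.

turn left 117°, forward 2.4 m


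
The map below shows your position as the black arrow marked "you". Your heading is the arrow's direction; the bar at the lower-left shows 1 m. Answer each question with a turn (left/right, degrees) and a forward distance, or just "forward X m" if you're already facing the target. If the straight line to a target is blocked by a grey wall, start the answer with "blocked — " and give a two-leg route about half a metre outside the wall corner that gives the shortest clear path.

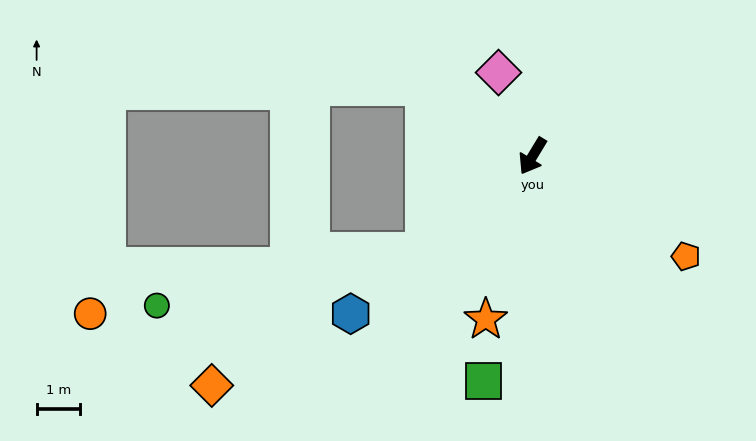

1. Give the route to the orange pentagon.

turn left 88°, forward 4.2 m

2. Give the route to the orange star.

turn left 15°, forward 3.9 m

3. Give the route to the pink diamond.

turn right 127°, forward 2.1 m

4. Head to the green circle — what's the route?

blocked — turn right 18°, forward 3.3 m, then turn right 29°, forward 6.2 m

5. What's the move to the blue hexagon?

turn right 18°, forward 5.5 m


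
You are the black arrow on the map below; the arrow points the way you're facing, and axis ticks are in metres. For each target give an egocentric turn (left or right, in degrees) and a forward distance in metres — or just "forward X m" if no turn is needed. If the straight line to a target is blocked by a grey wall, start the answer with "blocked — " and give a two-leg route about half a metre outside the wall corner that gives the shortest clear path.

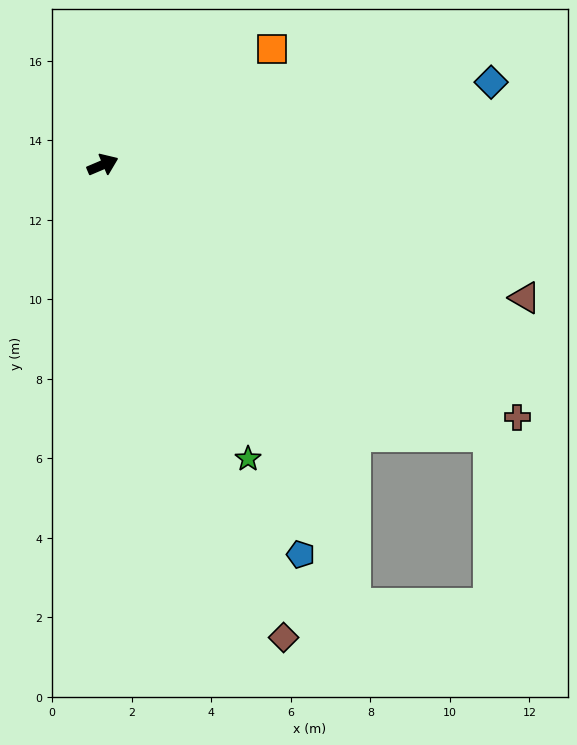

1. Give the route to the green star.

turn right 87°, forward 8.2 m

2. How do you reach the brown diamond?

turn right 92°, forward 12.7 m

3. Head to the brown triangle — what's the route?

turn right 40°, forward 11.1 m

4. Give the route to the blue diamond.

turn right 11°, forward 10.0 m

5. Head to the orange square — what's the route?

turn left 11°, forward 5.1 m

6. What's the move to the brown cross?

turn right 54°, forward 12.2 m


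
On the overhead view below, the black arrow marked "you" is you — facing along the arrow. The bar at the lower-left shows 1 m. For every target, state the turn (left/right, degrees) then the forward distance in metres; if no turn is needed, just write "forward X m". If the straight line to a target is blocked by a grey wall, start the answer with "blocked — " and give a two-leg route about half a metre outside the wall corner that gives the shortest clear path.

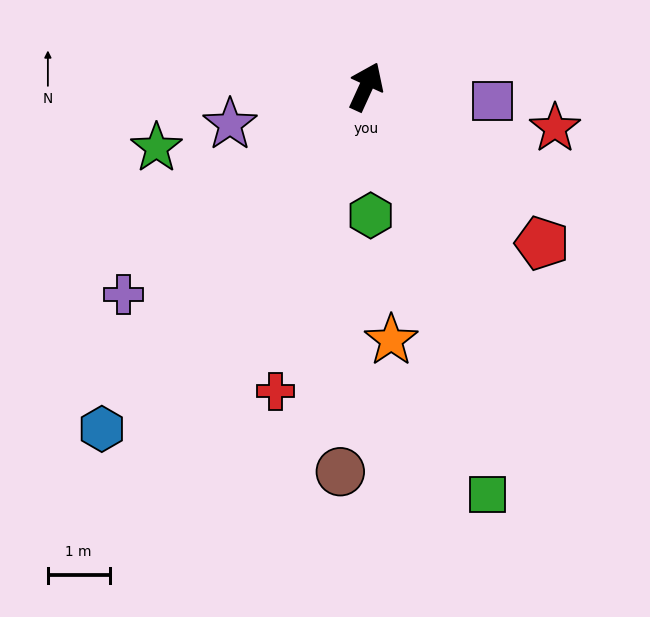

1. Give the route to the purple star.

turn left 130°, forward 2.3 m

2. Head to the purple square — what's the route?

turn right 72°, forward 2.1 m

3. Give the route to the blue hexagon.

turn left 167°, forward 7.0 m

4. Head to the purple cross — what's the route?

turn left 155°, forward 5.2 m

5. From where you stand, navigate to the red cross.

turn right 172°, forward 5.1 m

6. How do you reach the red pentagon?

turn right 107°, forward 3.8 m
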